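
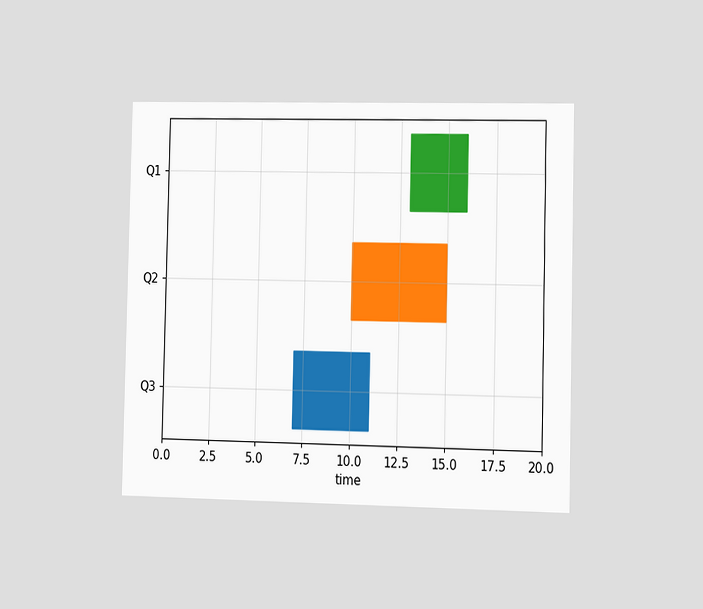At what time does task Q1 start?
The chart is viewed slightly from the right. The Q1 bar begins at t=13.

13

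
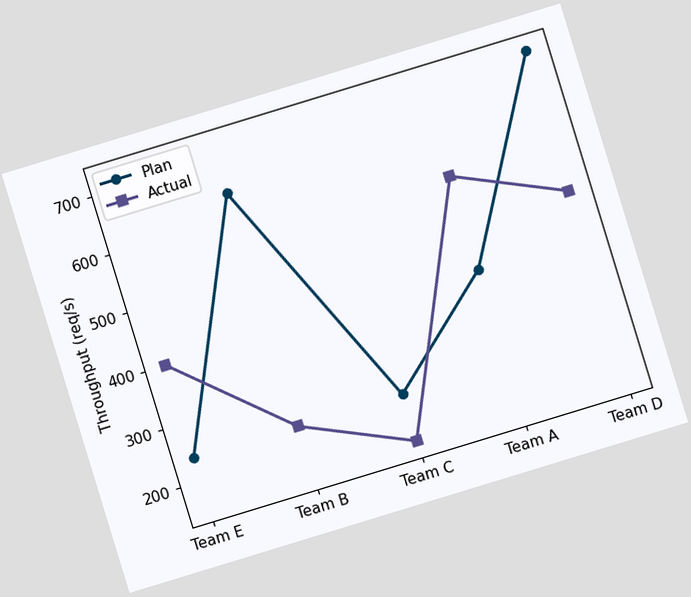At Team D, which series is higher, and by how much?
Plan, by 240req/s

The chart is tilted about 17° counter-clockwise. At Team D, Plan sits above the other line by 240req/s.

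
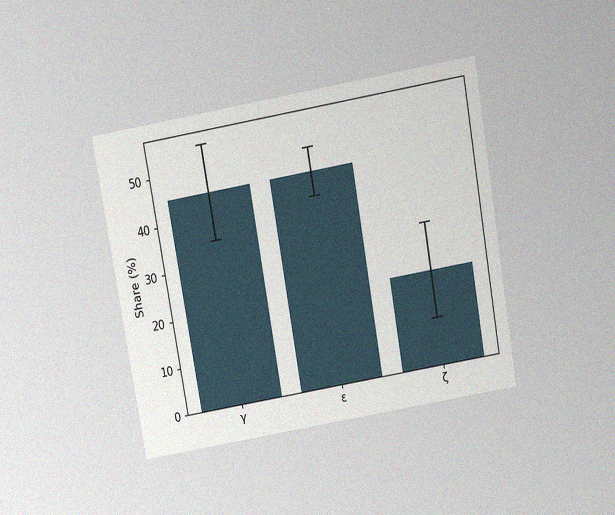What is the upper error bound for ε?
50%

The chart is tilted about 10° counter-clockwise and viewed slightly from above, with some photo noise. The ε bar's upper whisker reaches 50%.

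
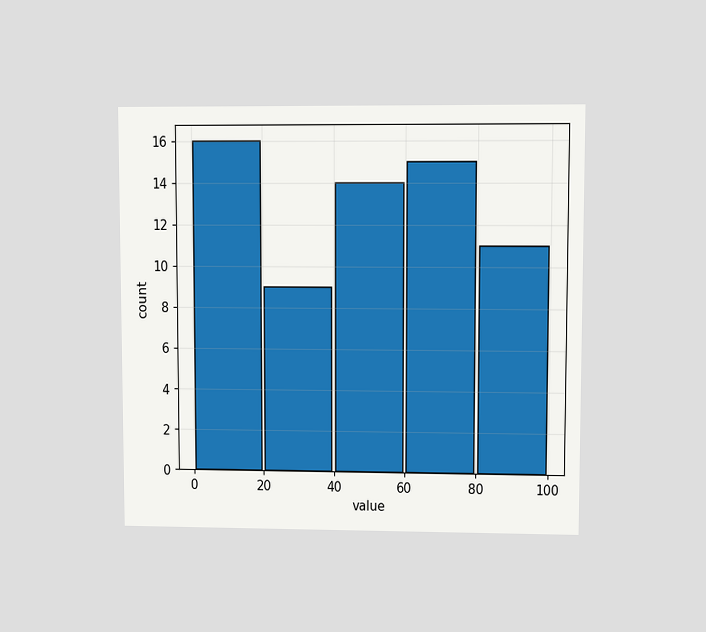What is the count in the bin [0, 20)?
The chart is viewed at a slight angle. The [0, 20) bin has height 16.

16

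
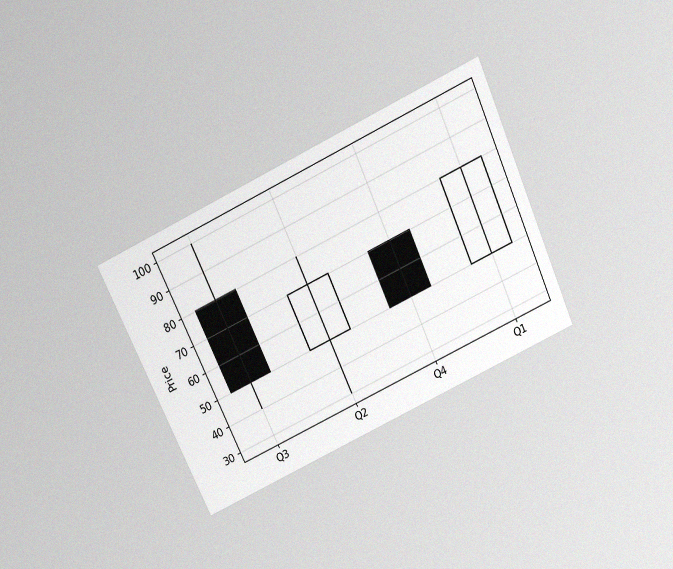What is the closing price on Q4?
50

The chart is tilted about 25° counter-clockwise and viewed slightly from above, with some photo noise. The Q4 candle closes at 50.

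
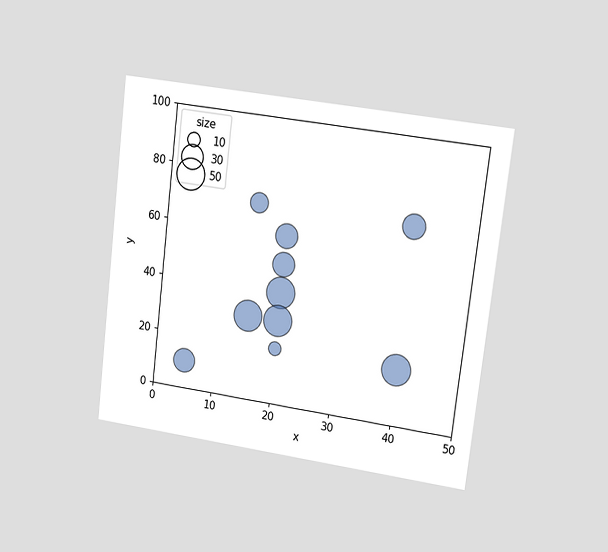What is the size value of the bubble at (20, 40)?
50

The chart is tilted about 7° clockwise and viewed slightly from the right. Matching the bubble at (20, 40) against the size legend gives 50.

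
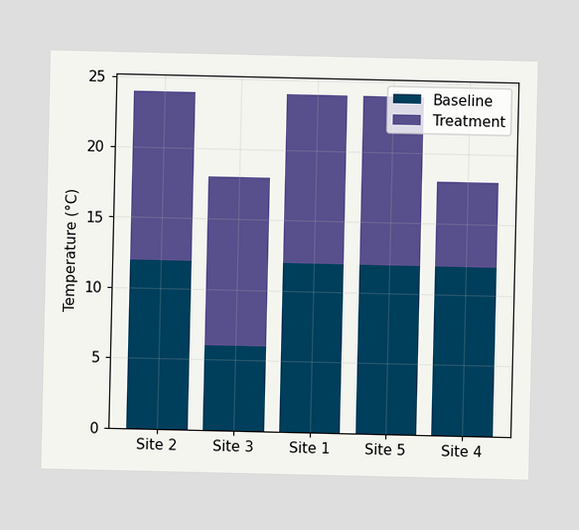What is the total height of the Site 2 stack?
24°C

The Site 2 stack's top reaches 24°C on the y-axis.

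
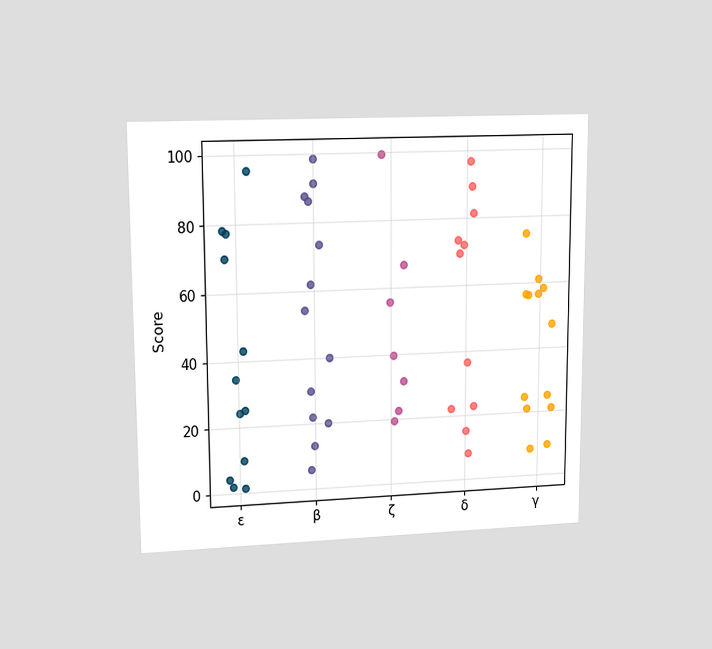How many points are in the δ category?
The chart is viewed at a slight angle. Counting the markers in the δ column gives 11.

11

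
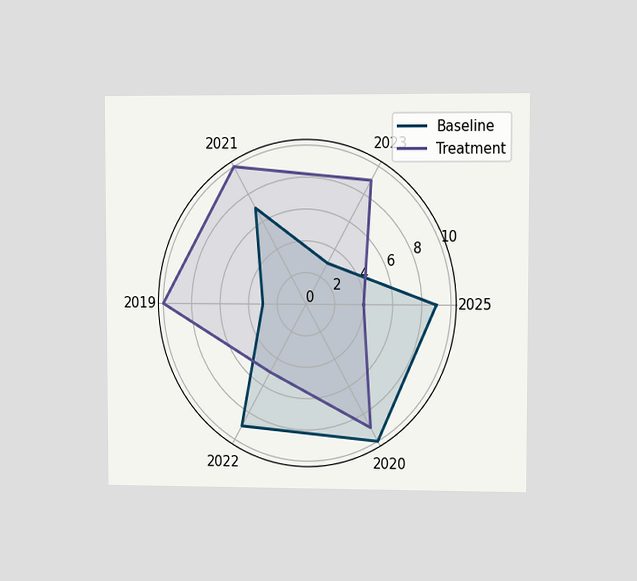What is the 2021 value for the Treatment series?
The chart is viewed at a slight angle. On the 2021 axis, Treatment reaches 10.

10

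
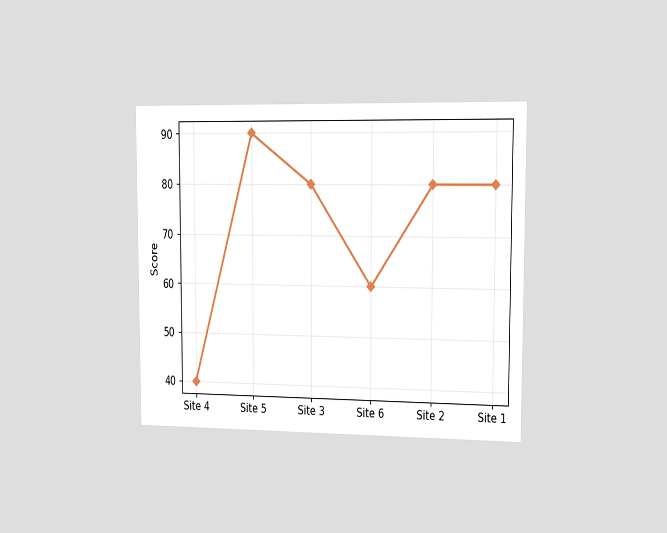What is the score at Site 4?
40

The chart is viewed slightly from the right. At Site 4, the line is at 40.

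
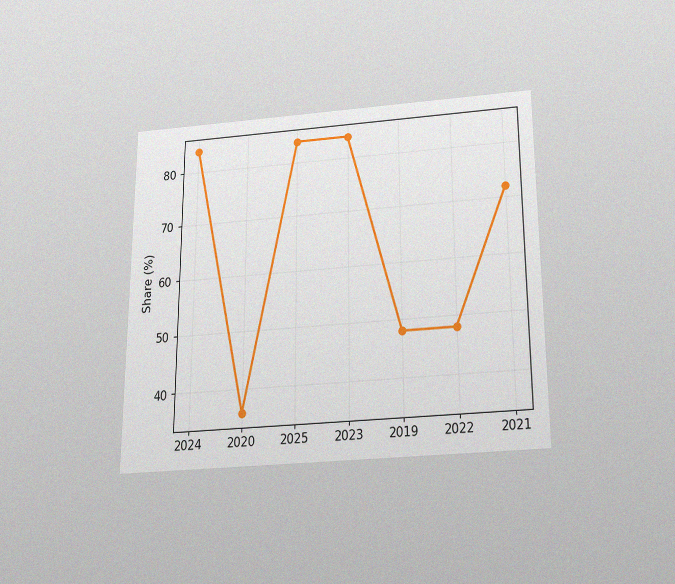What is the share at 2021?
The chart is viewed slightly from below, with some photo noise. At 2021, the line is at 72%.

72%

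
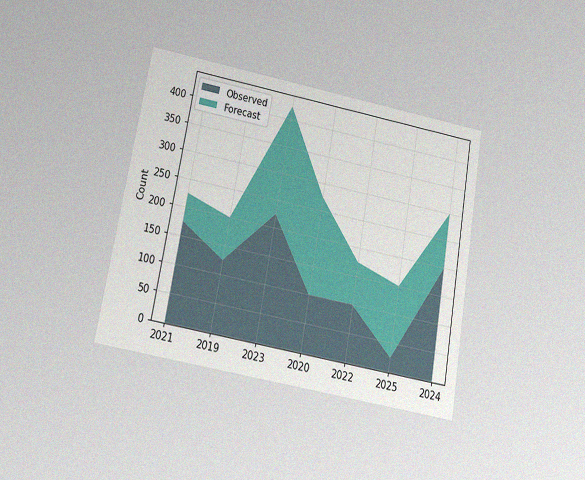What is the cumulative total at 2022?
The chart is tilted about 10° clockwise and viewed at a slight angle, with some photo noise. The stacked total at 2022 reaches 175.

175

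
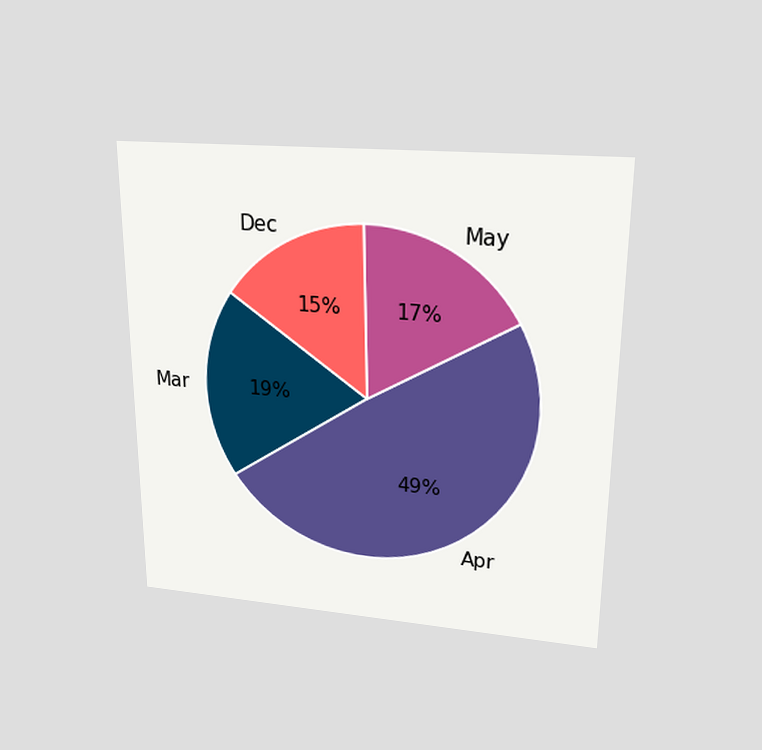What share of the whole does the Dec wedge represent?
The chart is viewed slightly from above. The Dec slice takes up 15% of the pie.

15%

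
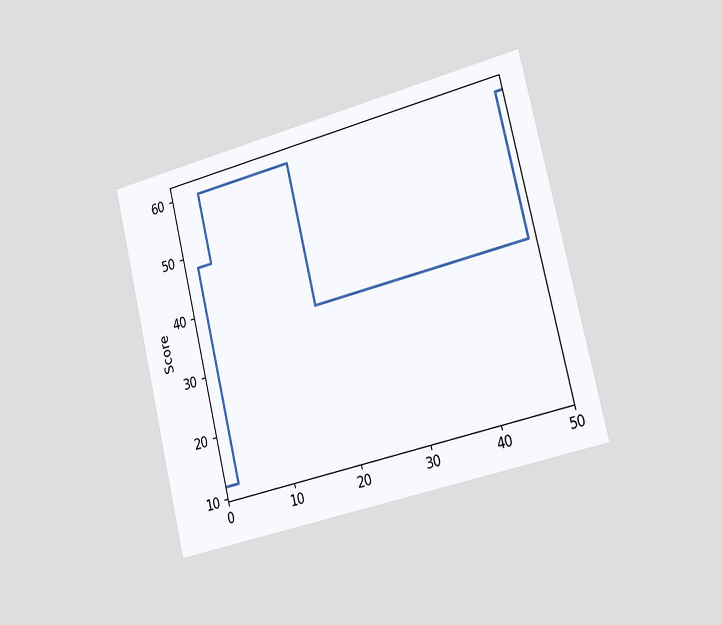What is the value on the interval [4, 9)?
The chart is tilted about 14° counter-clockwise and viewed slightly from the right. On [4, 9) the step sits at 60.

60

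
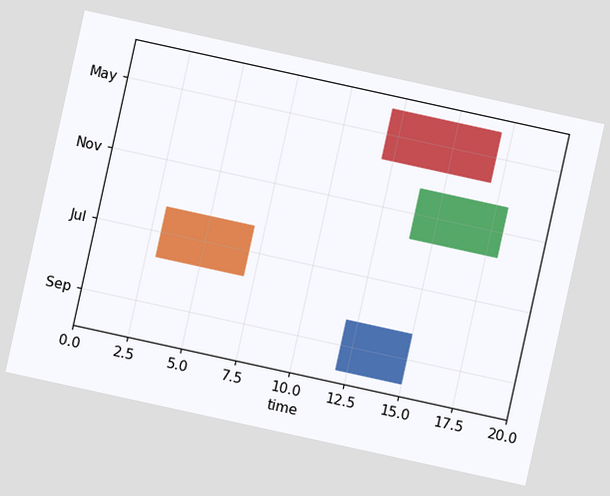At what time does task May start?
The chart is tilted about 12° clockwise. The May bar begins at t=12.

12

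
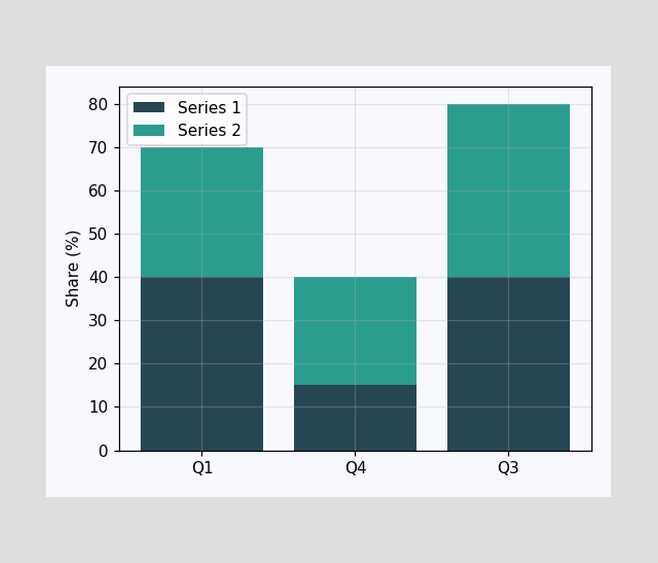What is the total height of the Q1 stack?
The Q1 stack's top reaches 70% on the y-axis.

70%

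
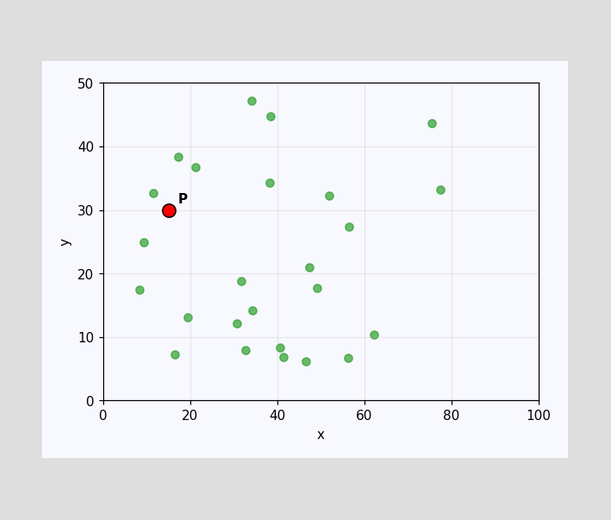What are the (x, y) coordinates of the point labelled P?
Following the gridlines from P to each axis, P sits at (15, 30).

(15, 30)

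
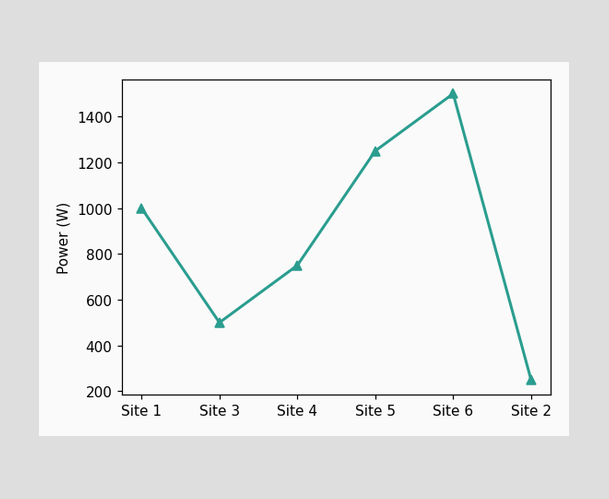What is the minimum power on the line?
250W

The lowest point is at Site 2, and reading across to the y-axis gives 250W.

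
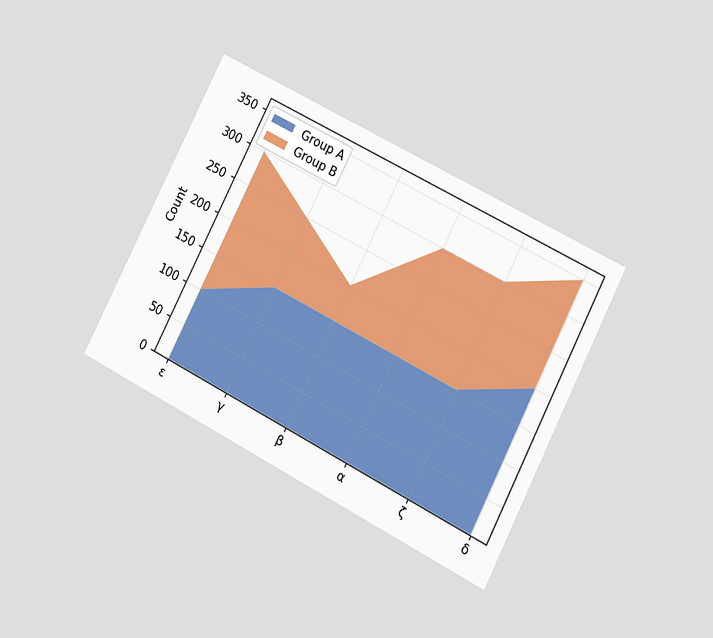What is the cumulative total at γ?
250

The chart is tilted about 27° clockwise and viewed at a slight angle. The stacked total at γ reaches 250.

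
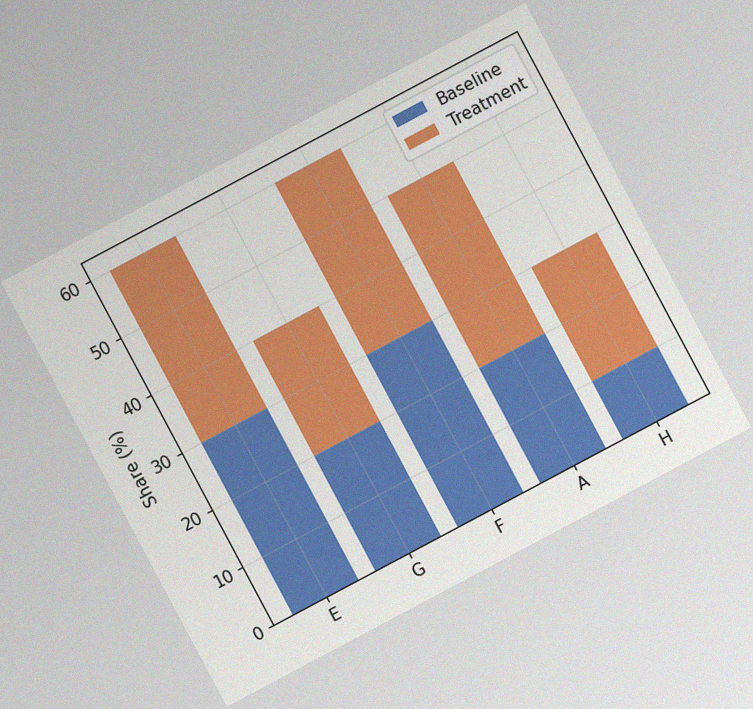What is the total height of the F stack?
60%

The chart is tilted about 28° counter-clockwise, with some photo noise. The F stack's top reaches 60% on the y-axis.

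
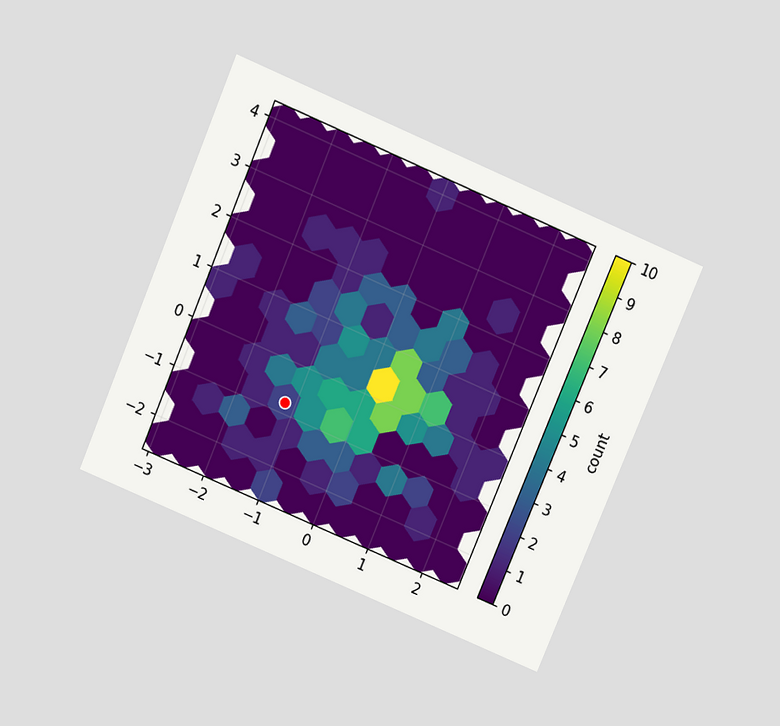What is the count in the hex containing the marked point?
2

The chart is tilted about 23° clockwise and viewed slightly from above. The marked hex reads 2 on the colorbar.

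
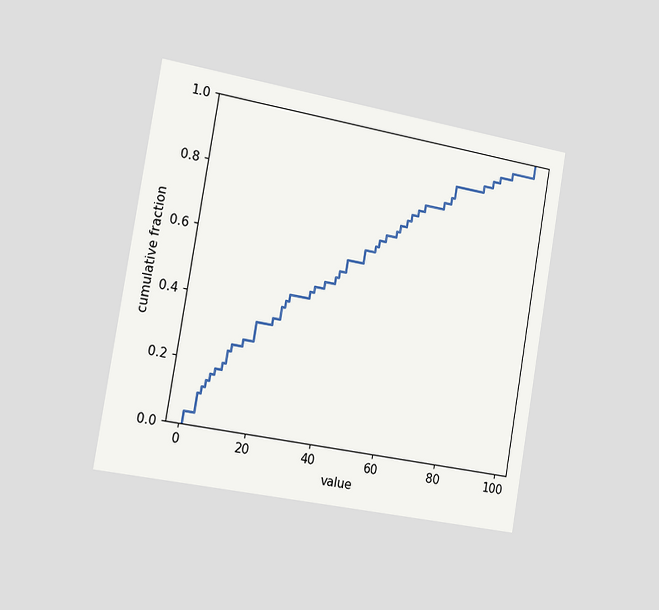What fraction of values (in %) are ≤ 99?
100%

The chart is tilted about 10° clockwise and viewed slightly from the left. At x=99 the ECDF step is at 100%.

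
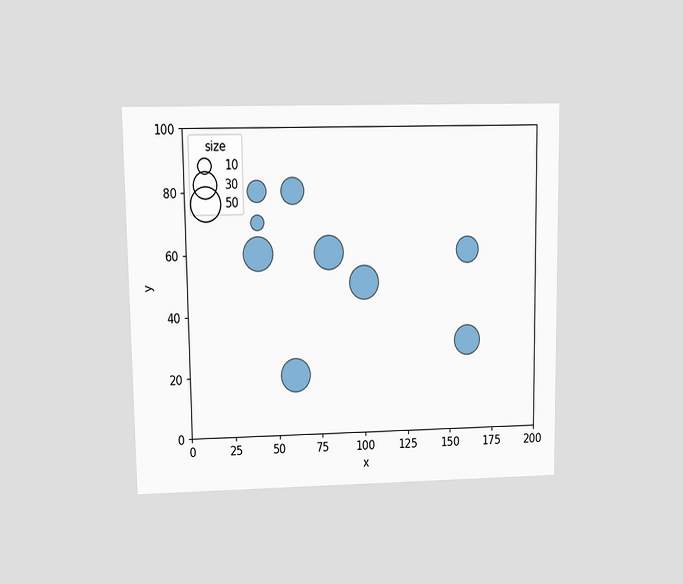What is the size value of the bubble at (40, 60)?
The chart is viewed at a slight angle. Matching the bubble at (40, 60) against the size legend gives 50.

50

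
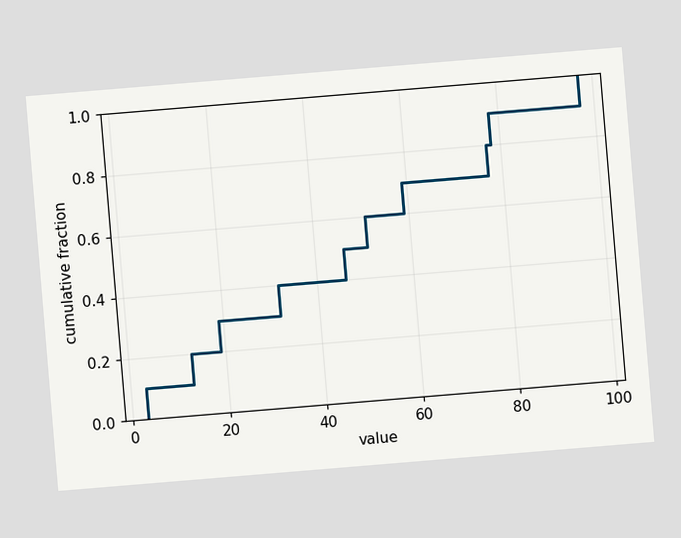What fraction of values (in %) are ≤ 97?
100%

The chart is tilted about 5° counter-clockwise. At x=97 the ECDF step is at 100%.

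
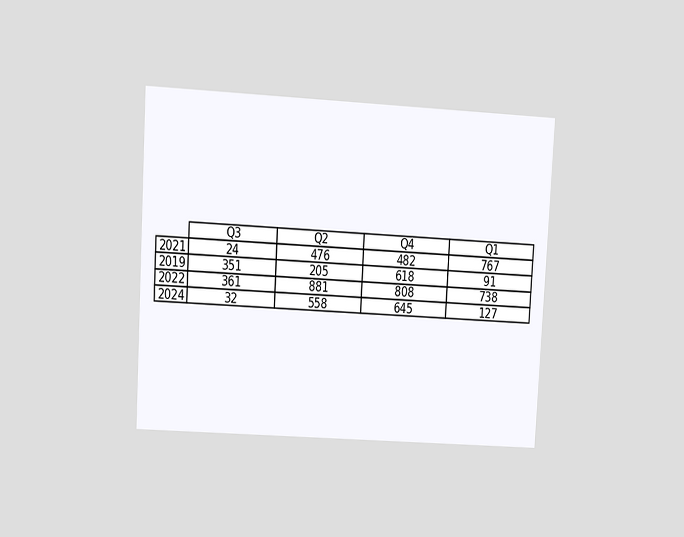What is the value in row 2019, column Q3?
351

The chart is tilted about 3° clockwise and viewed at a slight angle. The (2019, Q3) cell reads 351.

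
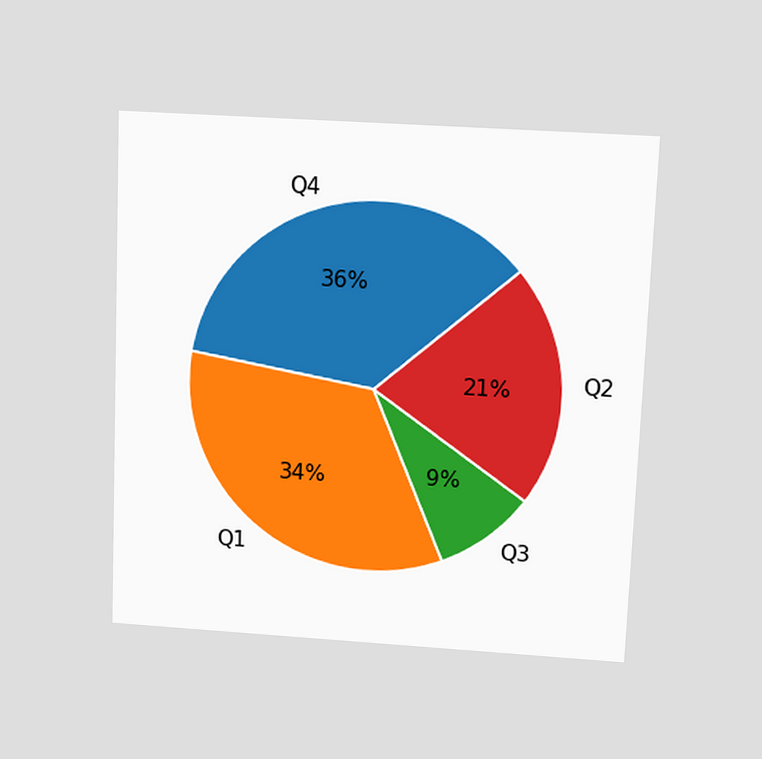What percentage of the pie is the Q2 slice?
The chart is tilted about 2° clockwise and viewed slightly from above. The Q2 slice takes up 21% of the pie.

21%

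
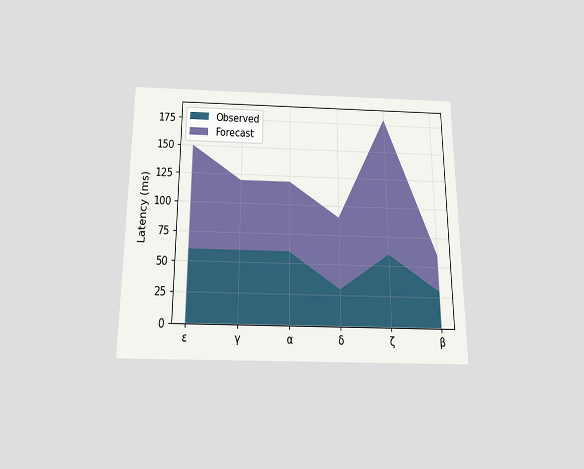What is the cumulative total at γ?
120ms

The chart is viewed slightly from below. The stacked total at γ reaches 120ms.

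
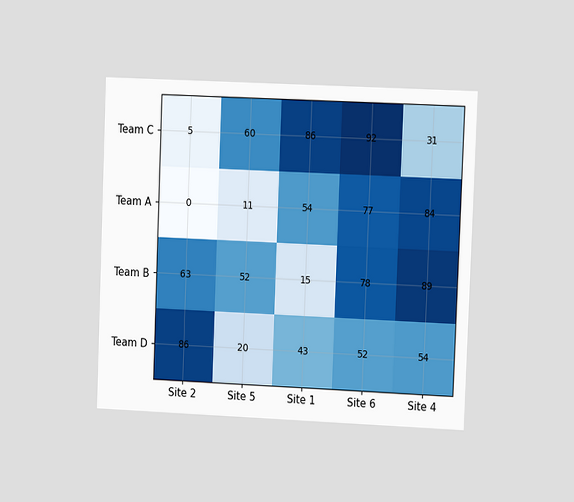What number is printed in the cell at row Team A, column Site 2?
The chart is tilted about 2° clockwise and viewed slightly from the right. The (Team A, Site 2) cell reads 0.

0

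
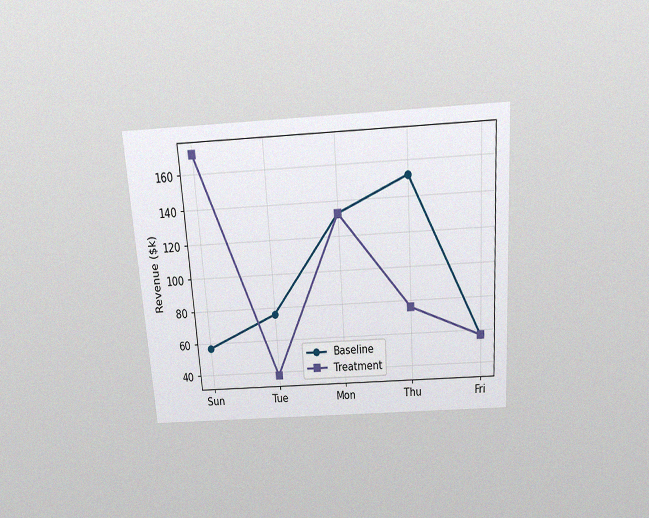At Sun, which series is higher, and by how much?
Treatment, by $114k

The chart is tilted about 4° counter-clockwise and viewed slightly from above, with some photo noise. At Sun, Treatment sits above the other line by $114k.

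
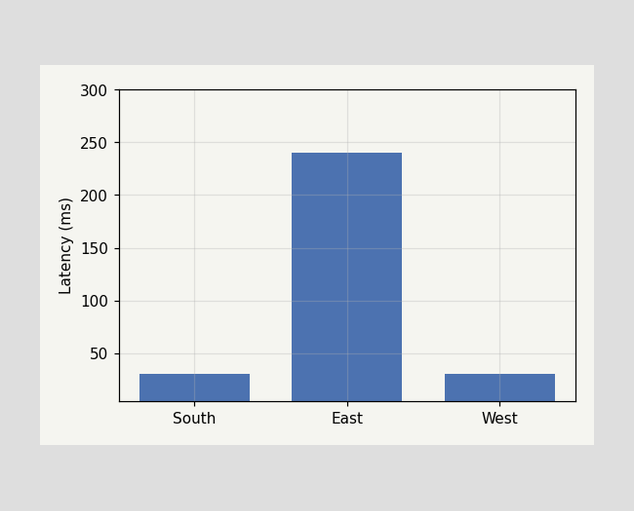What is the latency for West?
Reading along the chart's y-axis, the West bar reaches 30ms.

30ms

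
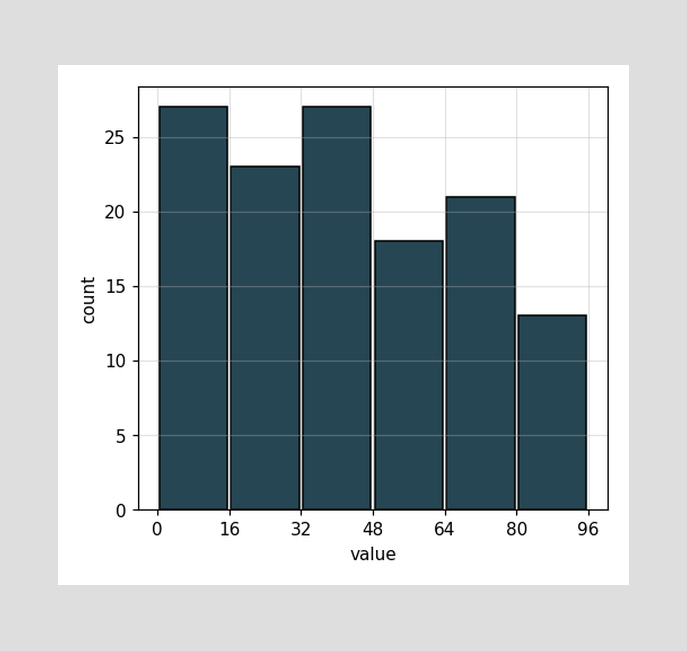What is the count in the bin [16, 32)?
23

The [16, 32) bin has height 23.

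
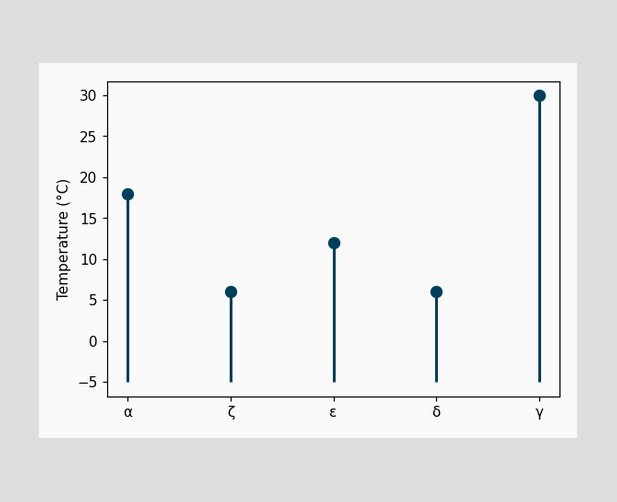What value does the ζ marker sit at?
The ζ marker sits at 6°C.

6°C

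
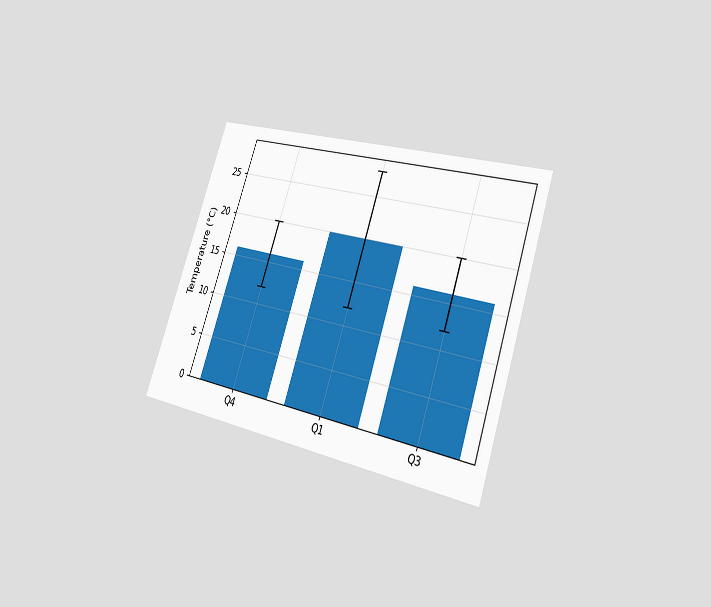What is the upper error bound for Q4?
20°C

The chart is tilted about 19° clockwise and viewed slightly from the right. The Q4 bar's upper whisker reaches 20°C.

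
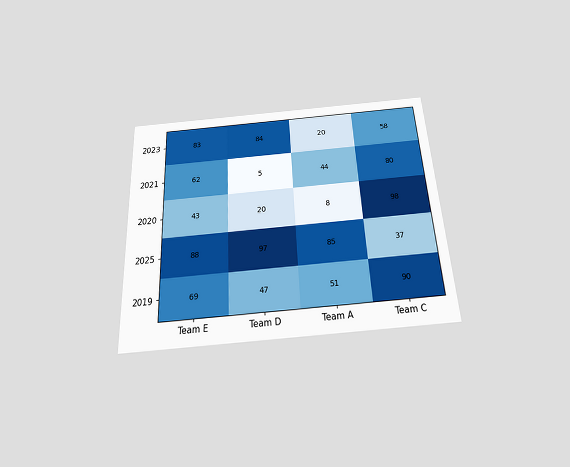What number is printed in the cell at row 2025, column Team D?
The chart is tilted about 3° counter-clockwise and viewed slightly from below. The (2025, Team D) cell reads 97.

97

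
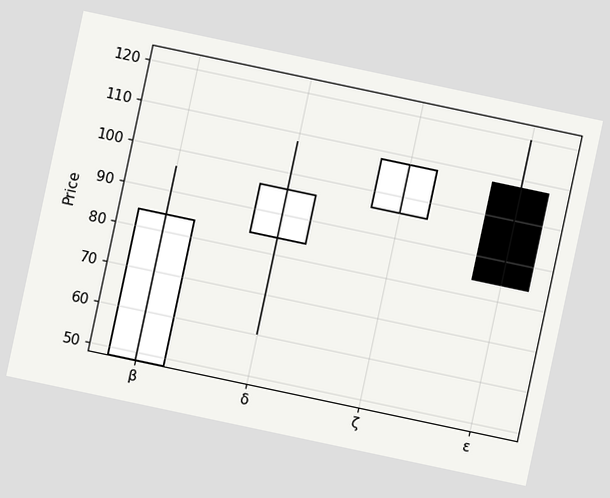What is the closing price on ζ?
108

The chart is tilted about 12° clockwise. The ζ candle closes at 108.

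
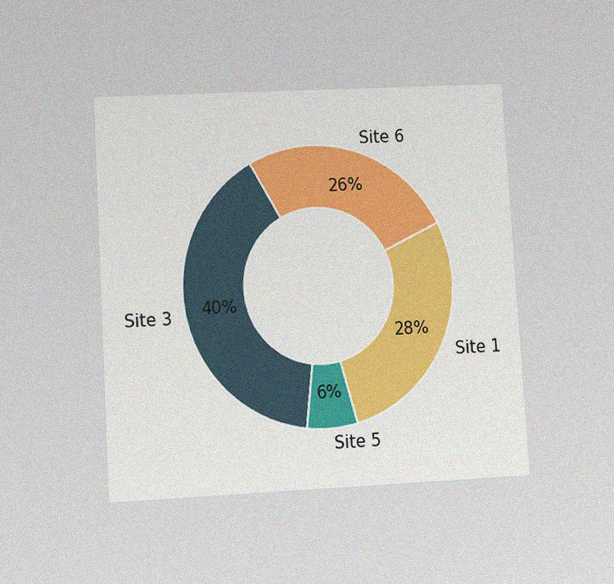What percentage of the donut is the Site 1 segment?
28%

The chart is tilted about 3° counter-clockwise and viewed at a slight angle, with some photo noise. The Site 1 segment takes up 28% of the ring.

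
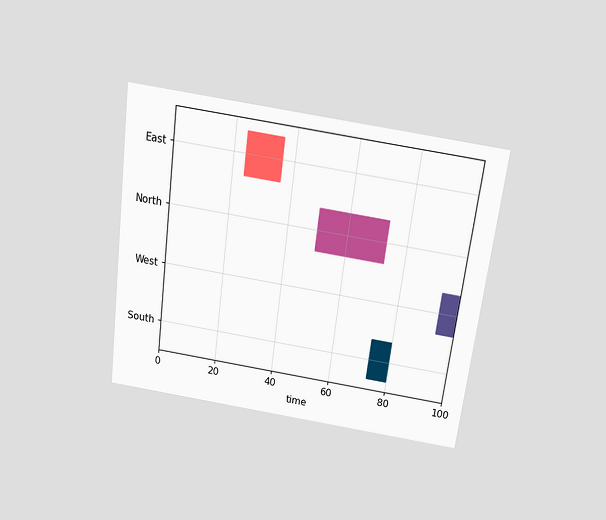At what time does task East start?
24

The chart is tilted about 7° clockwise and viewed slightly from above. The East bar begins at t=24.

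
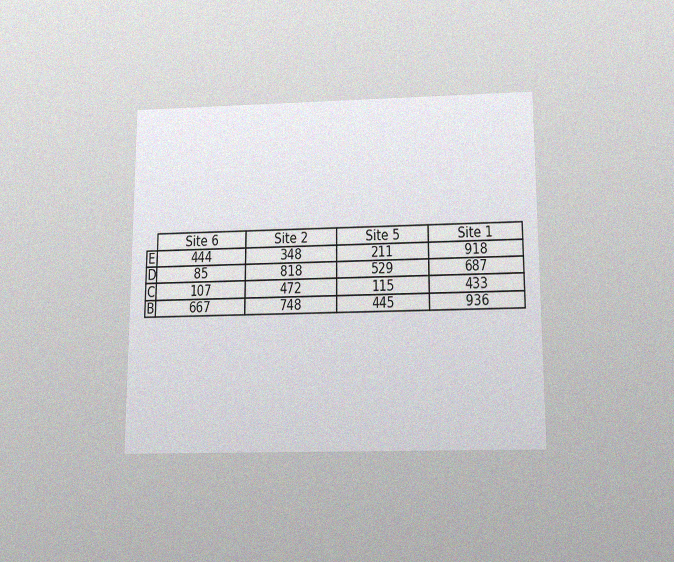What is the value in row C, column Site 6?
The chart is viewed slightly from below, with some photo noise. The (C, Site 6) cell reads 107.

107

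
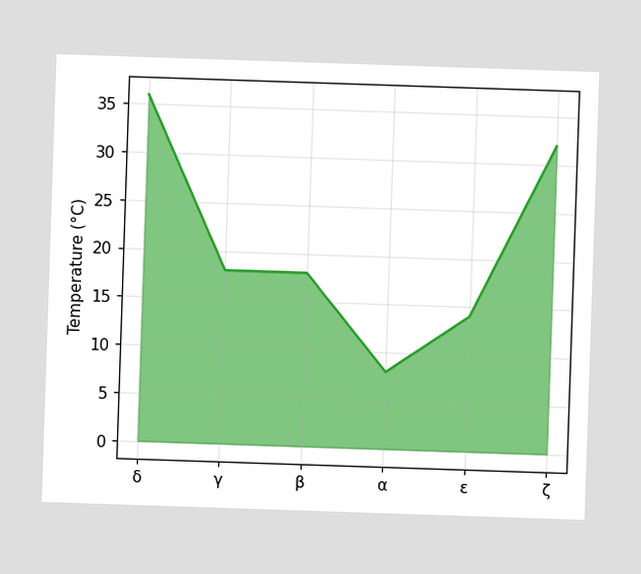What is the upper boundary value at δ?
36°C

At δ the upper boundary is at 36°C.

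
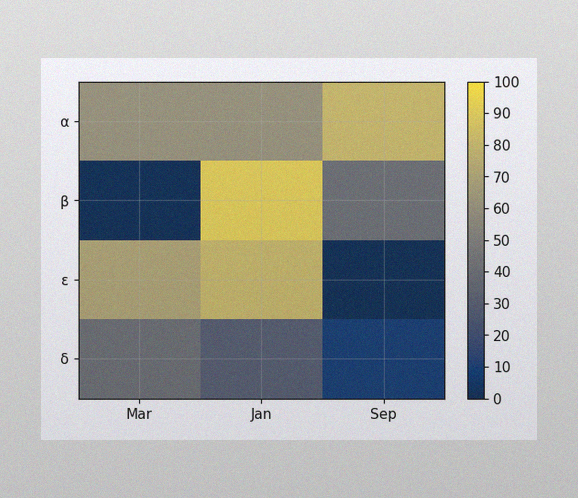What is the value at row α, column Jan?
The image has some photo noise and uneven lighting. Matching cell (α, Jan) against the colorbar gives 60.

60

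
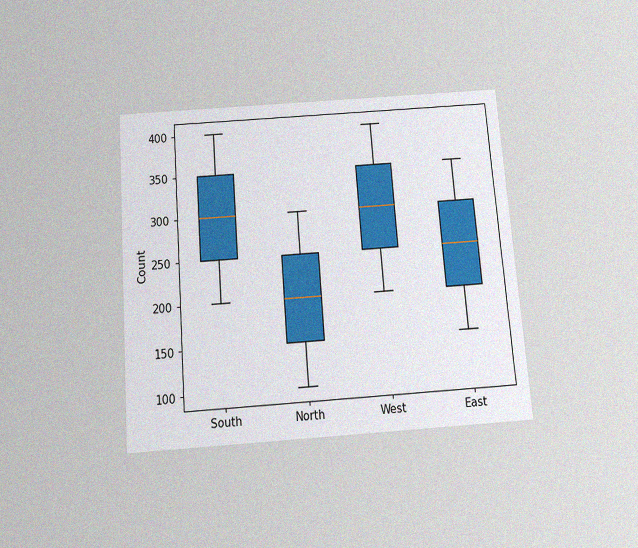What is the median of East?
250

The chart is tilted about 4° counter-clockwise and viewed slightly from below, with some photo noise. The median line in the East box sits at 250.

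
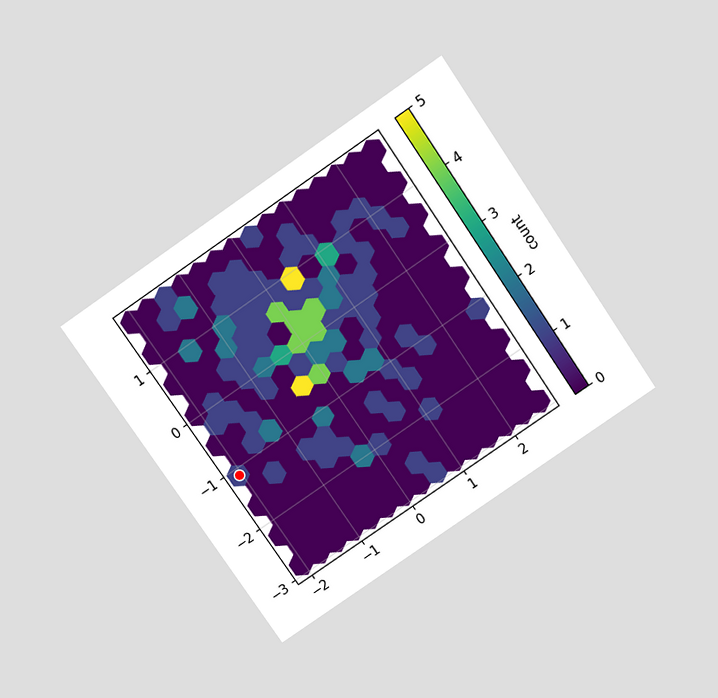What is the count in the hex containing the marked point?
The chart is tilted about 34° counter-clockwise and viewed slightly from above. The marked hex reads 1 on the colorbar.

1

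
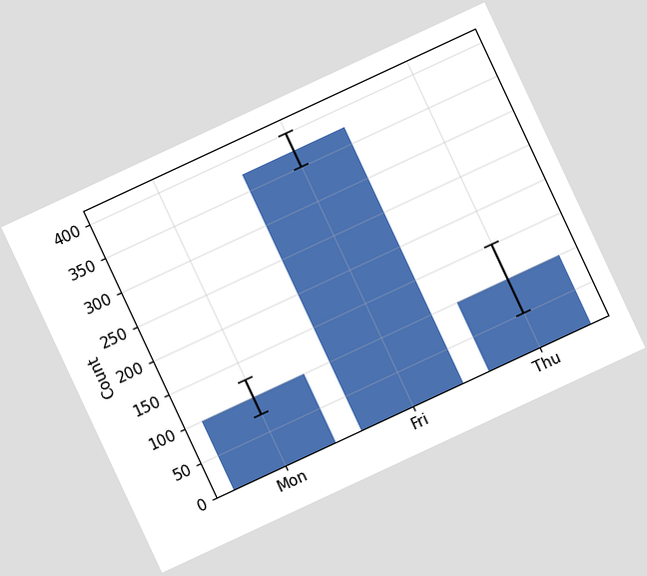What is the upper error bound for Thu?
The chart is tilted about 25° counter-clockwise. The Thu bar's upper whisker reaches 150.

150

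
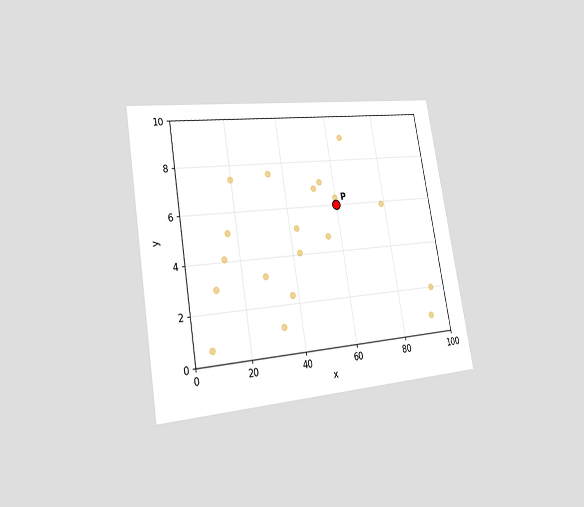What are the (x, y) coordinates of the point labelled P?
The chart is tilted about 10° counter-clockwise and viewed slightly from the left. Following the gridlines from P to each axis, P sits at (60, 6).

(60, 6)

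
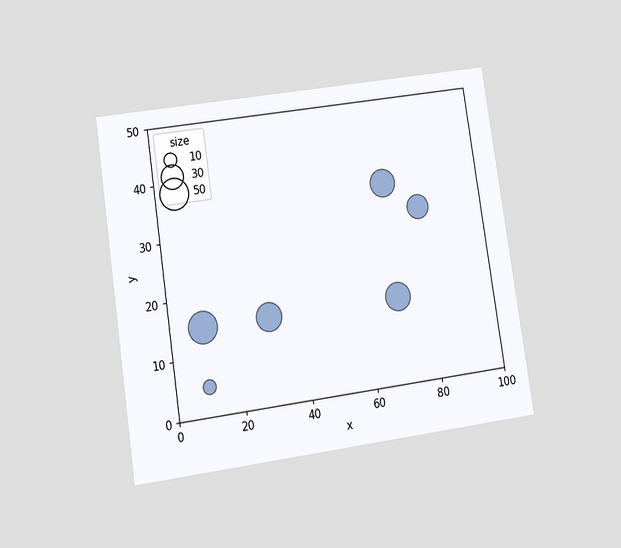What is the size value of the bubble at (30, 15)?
40

The chart is tilted about 8° counter-clockwise and viewed at a slight angle. Matching the bubble at (30, 15) against the size legend gives 40.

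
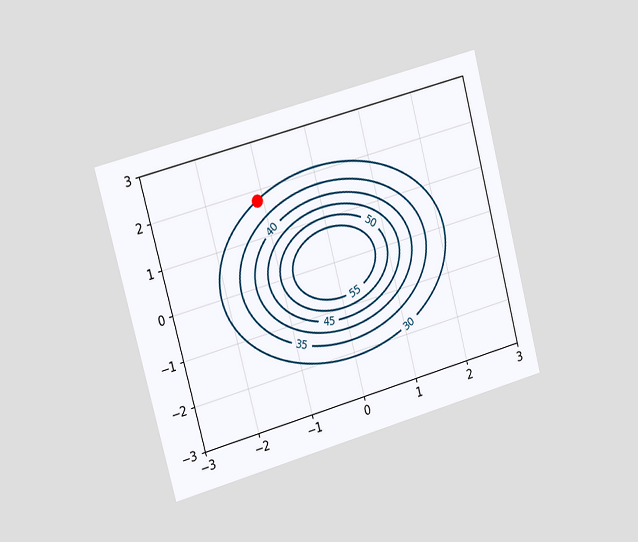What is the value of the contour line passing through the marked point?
30

The chart is tilted about 15° counter-clockwise and viewed slightly from the left. The marked point sits on the contour labelled 30.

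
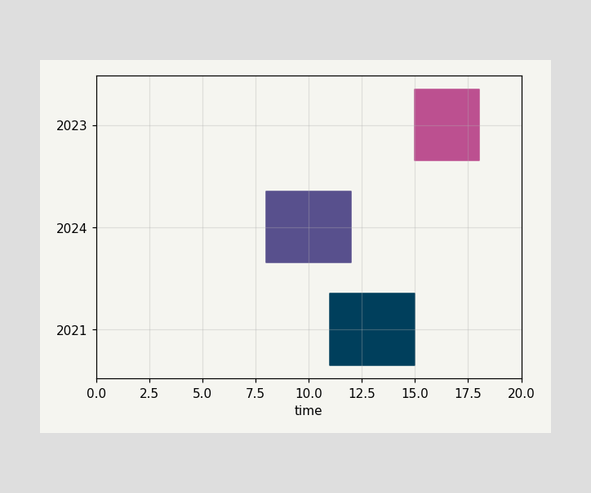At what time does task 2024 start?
The 2024 bar begins at t=8.

8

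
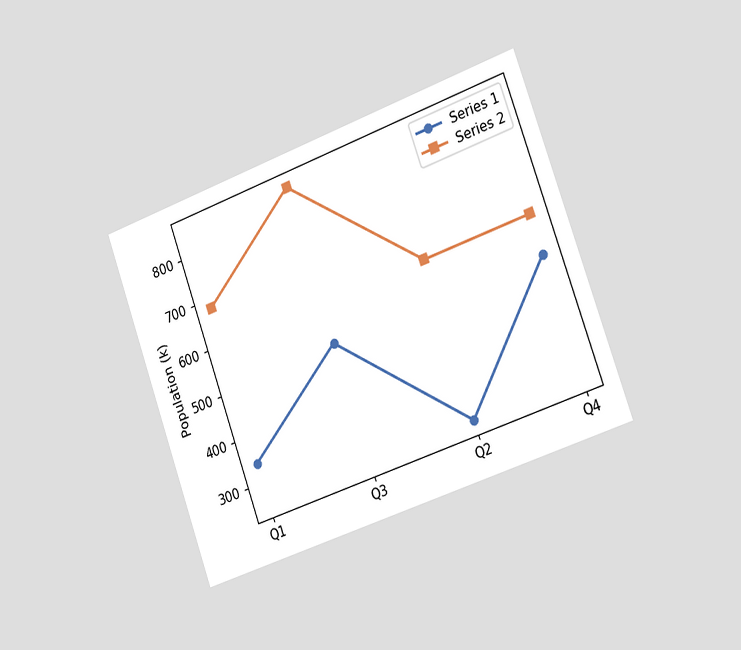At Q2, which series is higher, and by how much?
The chart is tilted about 20° counter-clockwise and viewed slightly from the right. At Q2, Series 2 sits above the other line by 340k.

Series 2, by 340k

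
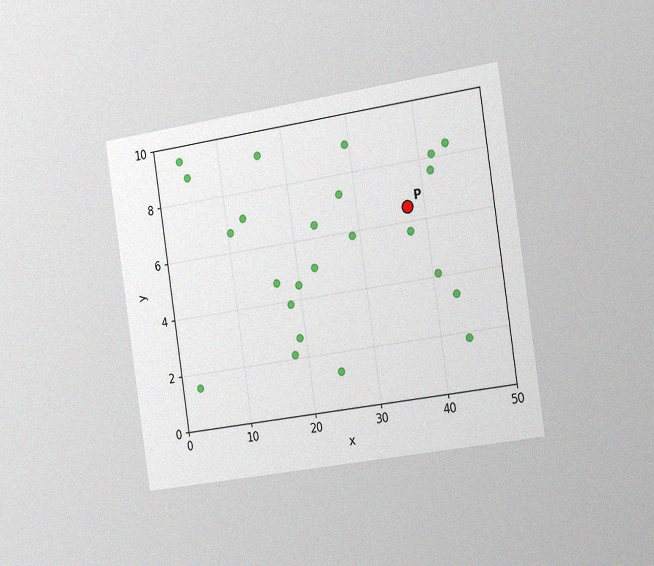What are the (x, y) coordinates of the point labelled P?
The chart is tilted about 9° counter-clockwise and viewed slightly from the right, with some photo noise. Following the gridlines from P to each axis, P sits at (37.5, 6.5).

(37.5, 6.5)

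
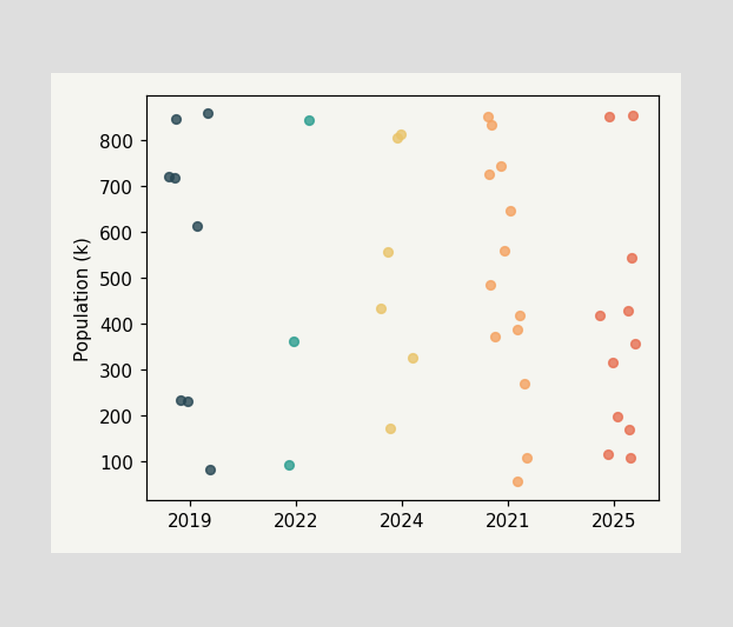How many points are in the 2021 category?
Counting the markers in the 2021 column gives 13.

13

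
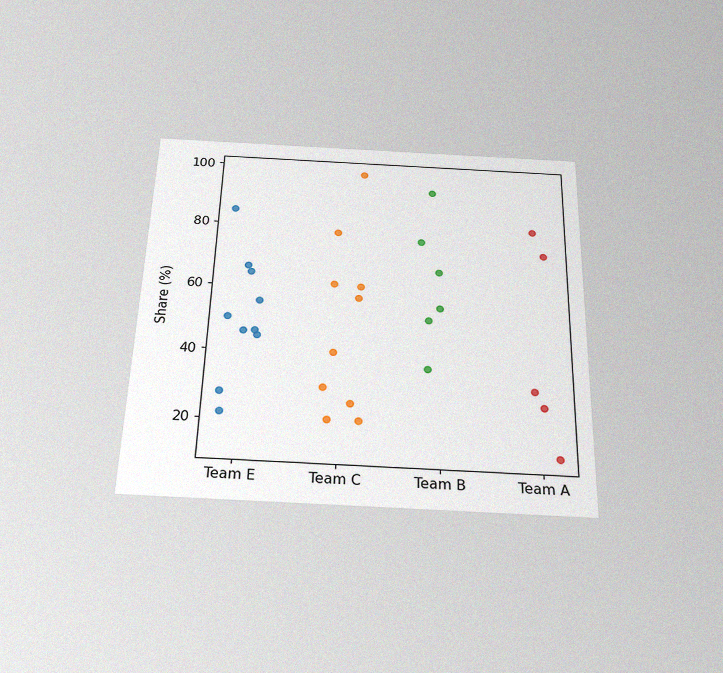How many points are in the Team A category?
5

The chart is viewed slightly from below, with some photo noise. Counting the markers in the Team A column gives 5.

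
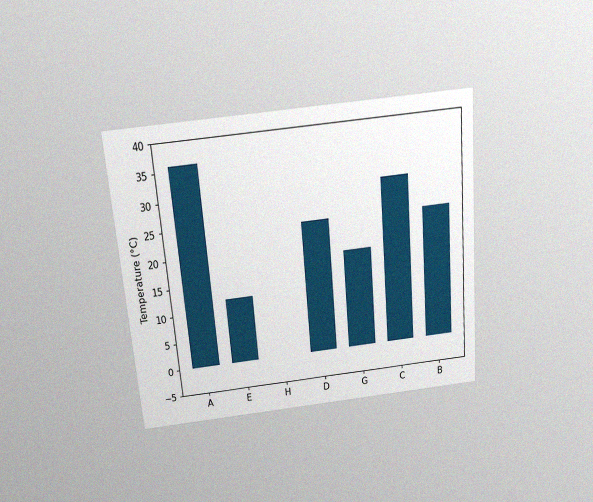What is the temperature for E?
The chart is tilted about 5° counter-clockwise and viewed slightly from above, with some photo noise. Reading along the chart's y-axis, the E bar reaches 12°C.

12°C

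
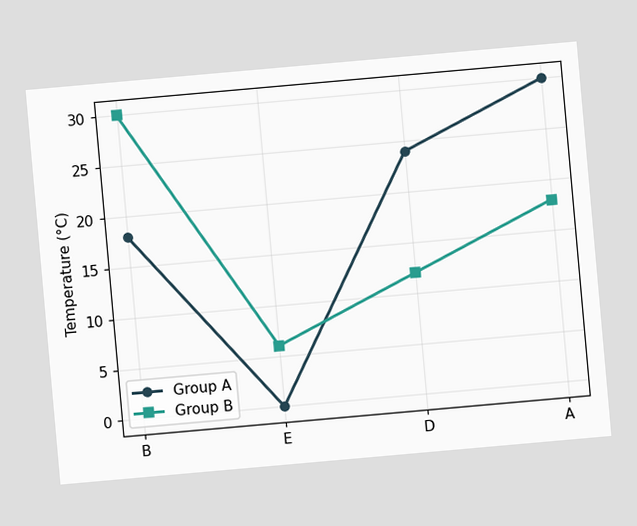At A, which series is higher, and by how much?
The chart is tilted about 5° counter-clockwise. At A, Group A sits above the other line by 12°C.

Group A, by 12°C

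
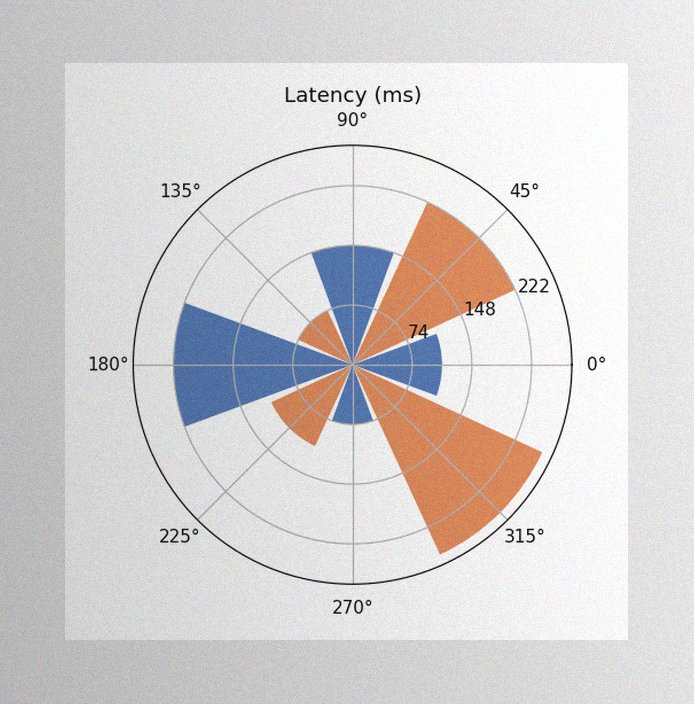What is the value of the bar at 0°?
The image has some photo noise and uneven lighting. The bar at 0° reaches 111ms on the radial axis.

111ms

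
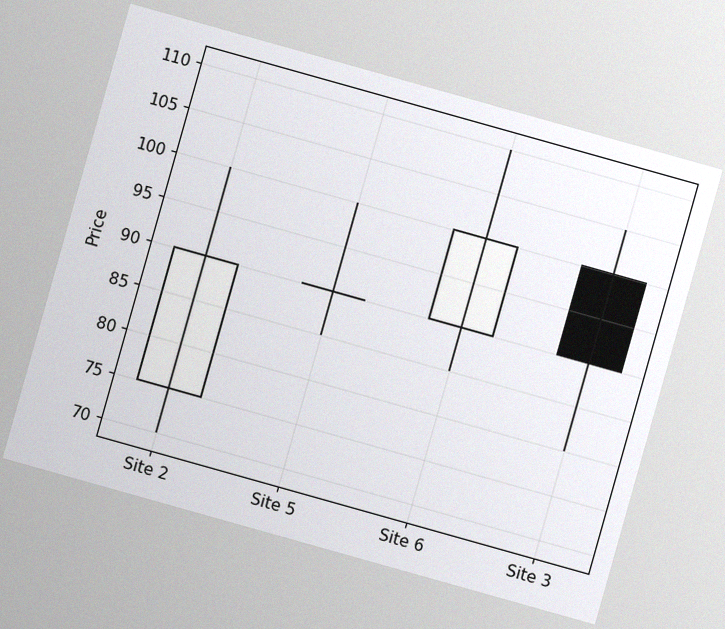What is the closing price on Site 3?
The chart is tilted about 16° clockwise, with some photo noise. The Site 3 candle closes at 90.

90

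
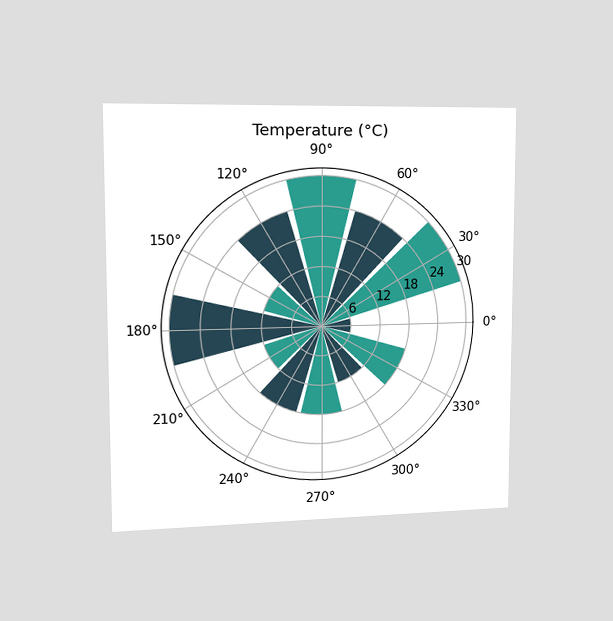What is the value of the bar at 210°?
The chart is viewed slightly from the left. The bar at 210° reaches 12°C on the radial axis.

12°C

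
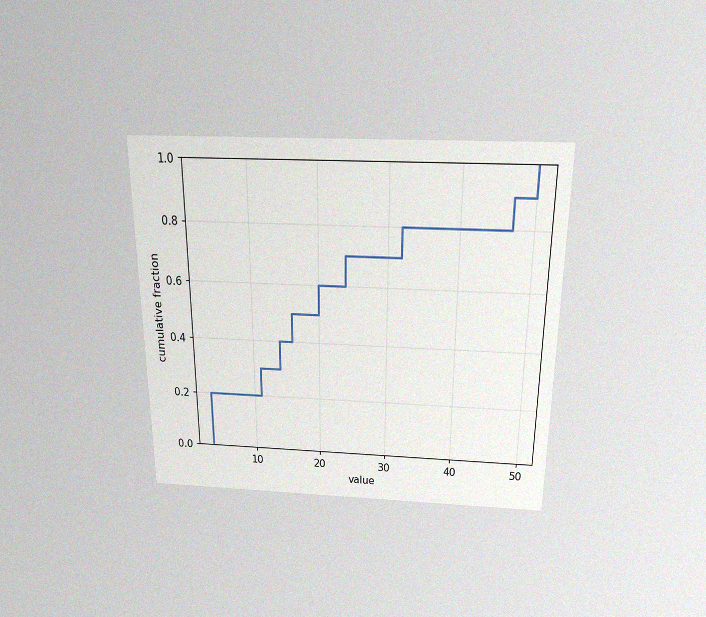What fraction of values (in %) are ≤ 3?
The chart is viewed slightly from above, with some photo noise. At x=3 the ECDF step is at 20%.

20%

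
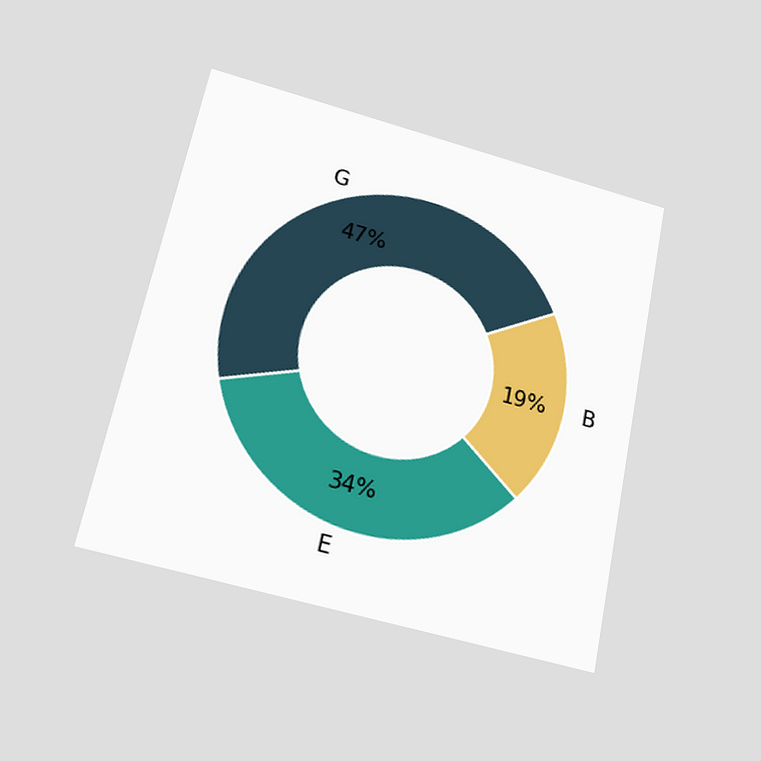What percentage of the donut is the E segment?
The chart is tilted about 12° clockwise and viewed slightly from below. The E segment takes up 34% of the ring.

34%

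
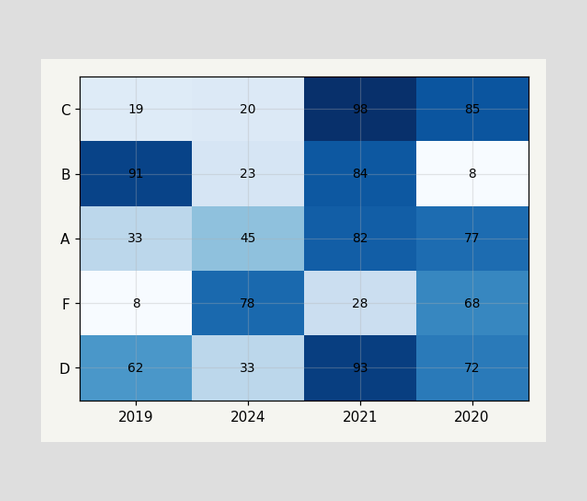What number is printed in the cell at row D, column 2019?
62

The (D, 2019) cell reads 62.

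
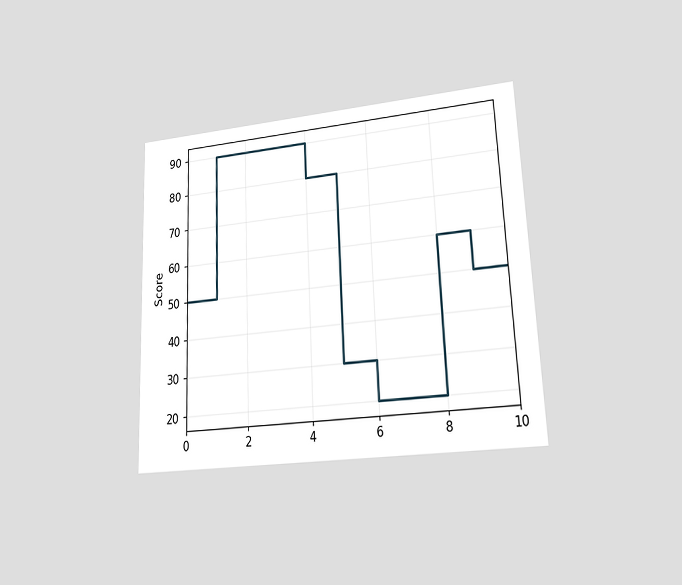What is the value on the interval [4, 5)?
80

The chart is tilted about 2° counter-clockwise and viewed at a slight angle. On [4, 5) the step sits at 80.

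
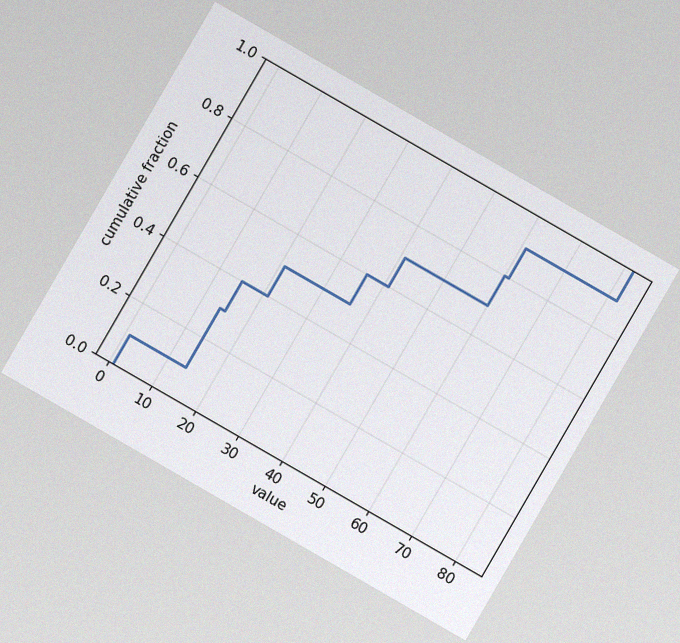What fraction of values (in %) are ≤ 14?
The chart is tilted about 30° clockwise, with some photo noise. At x=14 the ECDF step is at 30%.

30%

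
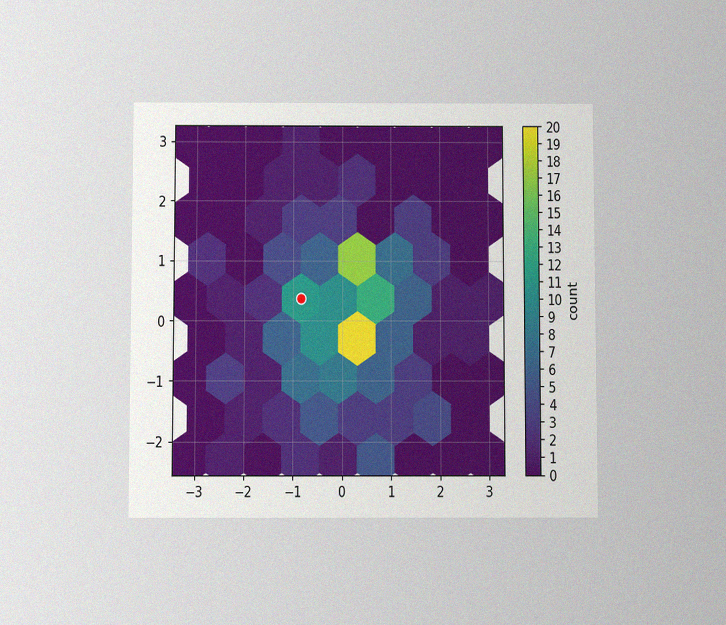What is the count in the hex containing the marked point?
The chart is viewed slightly from below, with some photo noise. The marked hex reads 11 on the colorbar.

11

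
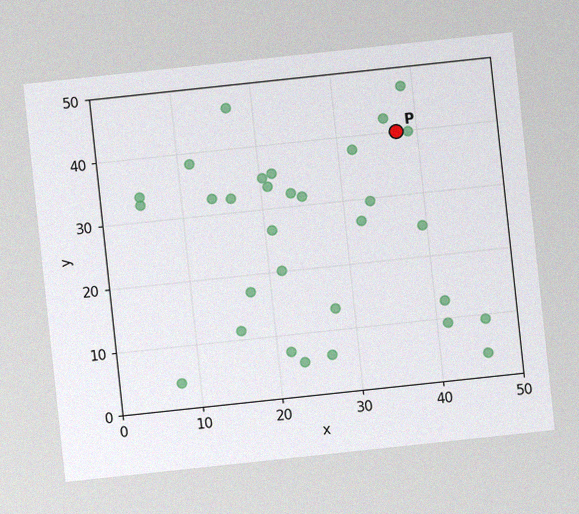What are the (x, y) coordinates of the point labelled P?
(37.5, 40)

The chart is tilted about 6° counter-clockwise, with some photo noise. Following the gridlines from P to each axis, P sits at (37.5, 40).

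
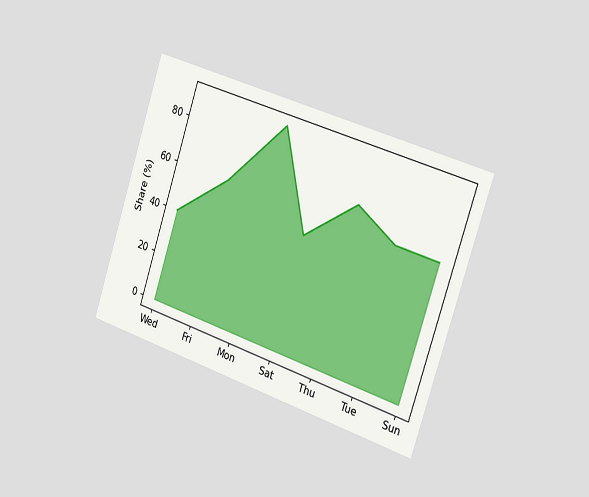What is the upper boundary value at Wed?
40%

The chart is tilted about 18° clockwise and viewed slightly from the right. At Wed the upper boundary is at 40%.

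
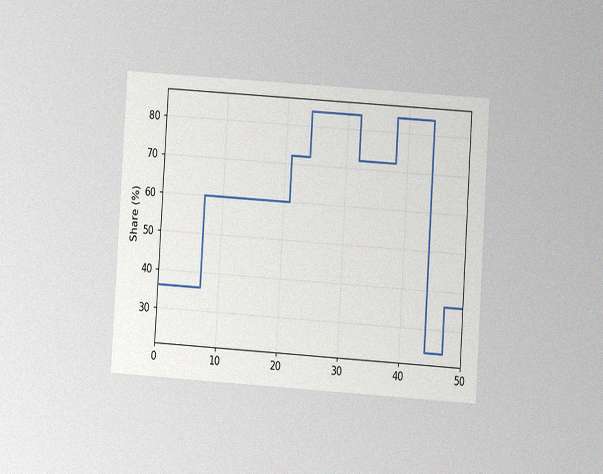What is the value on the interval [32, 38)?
The chart is tilted about 4° clockwise and viewed at a slight angle, with some photo noise. On [32, 38) the step sits at 72%.

72%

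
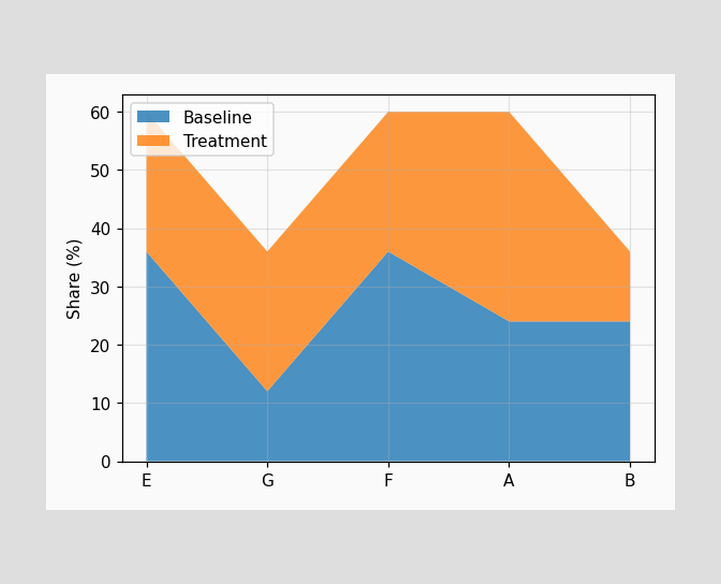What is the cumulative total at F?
60%

The stacked total at F reaches 60%.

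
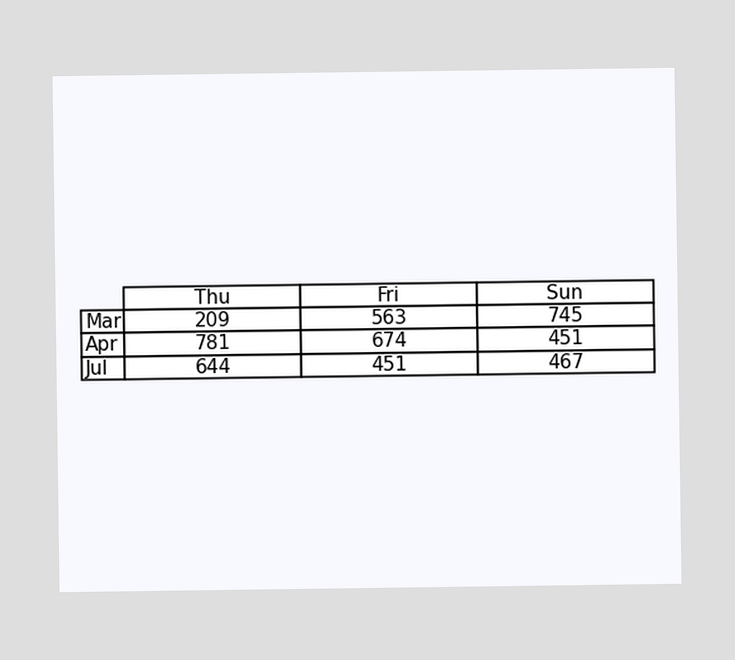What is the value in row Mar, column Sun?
745

The (Mar, Sun) cell reads 745.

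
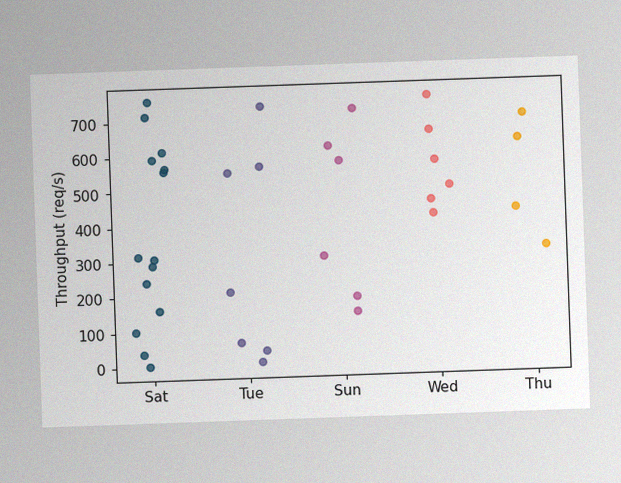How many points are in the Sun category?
6

The chart is tilted about 2° counter-clockwise, with some photo noise. Counting the markers in the Sun column gives 6.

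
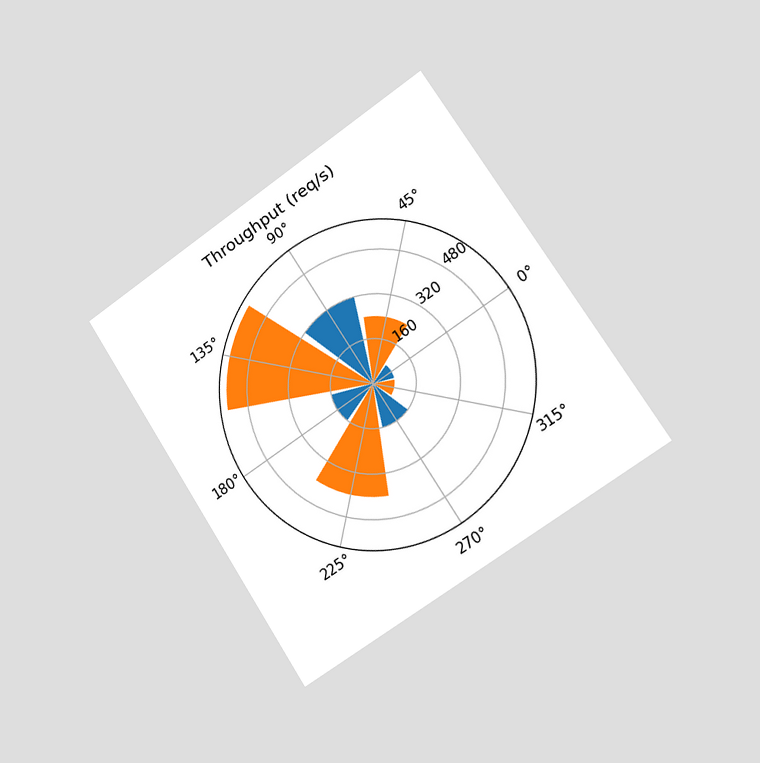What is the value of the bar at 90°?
320req/s

The chart is tilted about 33° counter-clockwise and viewed slightly from the right. The bar at 90° reaches 320req/s on the radial axis.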